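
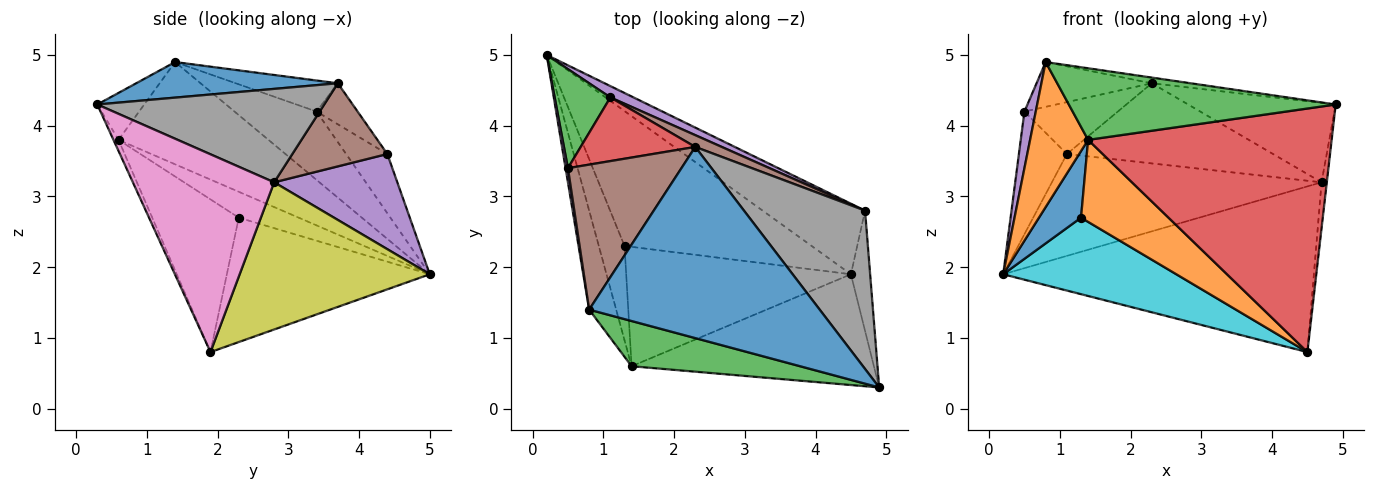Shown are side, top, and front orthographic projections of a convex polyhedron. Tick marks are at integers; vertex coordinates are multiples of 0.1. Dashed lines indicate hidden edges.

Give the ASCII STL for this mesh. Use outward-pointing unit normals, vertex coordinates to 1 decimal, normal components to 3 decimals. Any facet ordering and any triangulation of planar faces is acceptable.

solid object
 facet normal 0.152 0.029 0.988
  outer loop
   vertex 2.3 3.7 4.6
   vertex 0.8 1.4 4.9
   vertex 4.9 0.3 4.3
  endloop
 endfacet
 facet normal -0.906 -0.350 -0.239
  outer loop
   vertex 1.4 0.6 3.8
   vertex 0.8 1.4 4.9
   vertex 0.2 5.0 1.9
  endloop
 endfacet
 facet normal -0.147 -0.836 0.528
  outer loop
   vertex 1.4 0.6 3.8
   vertex 4.9 0.3 4.3
   vertex 0.8 1.4 4.9
  endloop
 endfacet
 facet normal -0.019 -0.910 -0.414
  outer loop
   vertex 1.4 0.6 3.8
   vertex 4.5 1.9 0.8
   vertex 4.9 0.3 4.3
  endloop
 endfacet
 facet normal -0.990 -0.137 0.034
  outer loop
   vertex 0.5 3.4 4.2
   vertex 0.2 5.0 1.9
   vertex 0.8 1.4 4.9
  endloop
 endfacet
 facet normal -0.253 0.286 0.924
  outer loop
   vertex 0.5 3.4 4.2
   vertex 0.8 1.4 4.9
   vertex 2.3 3.7 4.6
  endloop
 endfacet
 facet normal 0.995 0.037 -0.097
  outer loop
   vertex 4.7 2.8 3.2
   vertex 4.9 0.3 4.3
   vertex 4.5 1.9 0.8
  endloop
 endfacet
 facet normal 0.568 0.369 0.736
  outer loop
   vertex 4.7 2.8 3.2
   vertex 2.3 3.7 4.6
   vertex 4.9 0.3 4.3
  endloop
 endfacet
 facet normal 0.491 0.802 -0.342
  outer loop
   vertex 4.7 2.8 3.2
   vertex 4.5 1.9 0.8
   vertex 0.2 5.0 1.9
  endloop
 endfacet
 facet normal -0.501 -0.427 -0.753
  outer loop
   vertex 1.3 2.3 2.7
   vertex 0.2 5.0 1.9
   vertex 4.5 1.9 0.8
  endloop
 endfacet
 facet normal -0.635 -0.446 -0.631
  outer loop
   vertex 1.3 2.3 2.7
   vertex 1.4 0.6 3.8
   vertex 0.2 5.0 1.9
  endloop
 endfacet
 facet normal -0.489 -0.494 -0.719
  outer loop
   vertex 1.3 2.3 2.7
   vertex 4.5 1.9 0.8
   vertex 1.4 0.6 3.8
  endloop
 endfacet
 facet normal -0.556 0.647 0.522
  outer loop
   vertex 1.1 4.4 3.6
   vertex 0.2 5.0 1.9
   vertex 0.5 3.4 4.2
  endloop
 endfacet
 facet normal -0.267 0.609 0.747
  outer loop
   vertex 1.1 4.4 3.6
   vertex 0.5 3.4 4.2
   vertex 2.3 3.7 4.6
  endloop
 endfacet
 facet normal 0.413 0.905 0.101
  outer loop
   vertex 1.1 4.4 3.6
   vertex 4.7 2.8 3.2
   vertex 0.2 5.0 1.9
  endloop
 endfacet
 facet normal 0.415 0.900 0.132
  outer loop
   vertex 1.1 4.4 3.6
   vertex 2.3 3.7 4.6
   vertex 4.7 2.8 3.2
  endloop
 endfacet
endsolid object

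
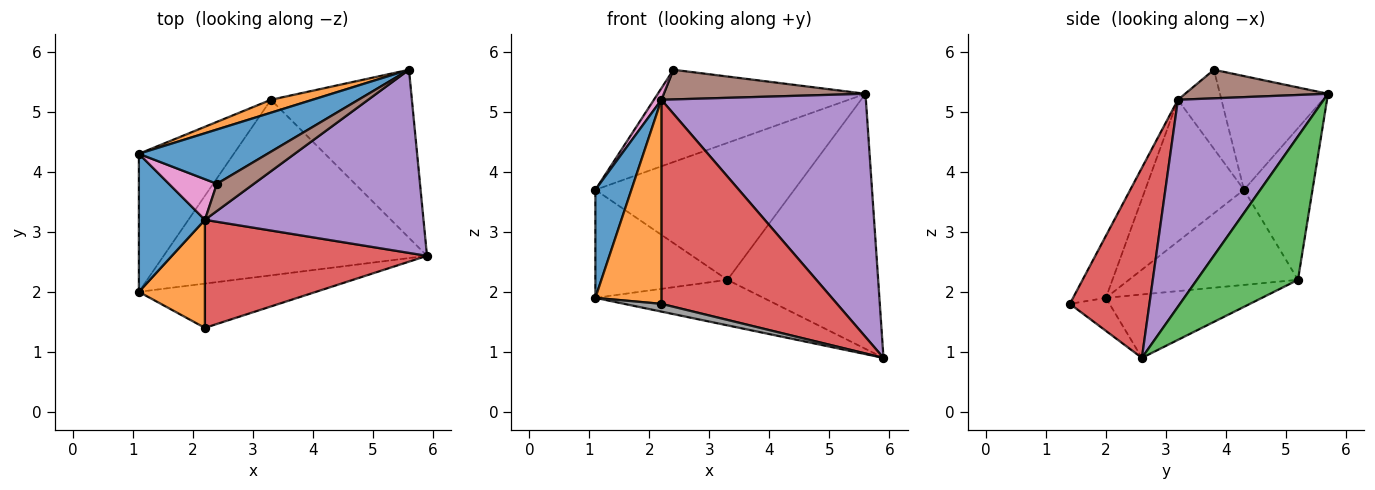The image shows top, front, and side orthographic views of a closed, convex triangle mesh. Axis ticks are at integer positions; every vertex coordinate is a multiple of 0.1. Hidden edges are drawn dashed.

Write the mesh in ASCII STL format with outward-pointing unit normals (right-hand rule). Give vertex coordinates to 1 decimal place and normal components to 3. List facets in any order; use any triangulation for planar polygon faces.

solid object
 facet normal -0.409 0.787 0.463
  outer loop
   vertex 2.4 3.8 5.7
   vertex 5.6 5.7 5.3
   vertex 1.1 4.3 3.7
  endloop
 endfacet
 facet normal -0.325 0.942 0.089
  outer loop
   vertex 3.3 5.2 2.2
   vertex 1.1 4.3 3.7
   vertex 5.6 5.7 5.3
  endloop
 endfacet
 facet normal 0.489 0.729 -0.480
  outer loop
   vertex 3.3 5.2 2.2
   vertex 5.6 5.7 5.3
   vertex 5.9 2.6 0.9
  endloop
 endfacet
 facet normal 0.372 -0.820 0.434
  outer loop
   vertex 2.2 3.2 5.2
   vertex 2.2 1.4 1.8
   vertex 5.9 2.6 0.9
  endloop
 endfacet
 facet normal 0.495 -0.694 0.523
  outer loop
   vertex 2.2 3.2 5.2
   vertex 5.9 2.6 0.9
   vertex 5.6 5.7 5.3
  endloop
 endfacet
 facet normal 0.463 -0.653 0.599
  outer loop
   vertex 2.2 3.2 5.2
   vertex 5.6 5.7 5.3
   vertex 2.4 3.8 5.7
  endloop
 endfacet
 facet normal -0.846 -0.146 0.513
  outer loop
   vertex 2.2 3.2 5.2
   vertex 2.4 3.8 5.7
   vertex 1.1 4.3 3.7
  endloop
 endfacet
 facet normal -0.181 -0.170 -0.969
  outer loop
   vertex 1.1 2.0 1.9
   vertex 5.9 2.6 0.9
   vertex 2.2 1.4 1.8
  endloop
 endfacet
 facet normal -0.227 0.244 -0.943
  outer loop
   vertex 1.1 2.0 1.9
   vertex 3.3 5.2 2.2
   vertex 5.9 2.6 0.9
  endloop
 endfacet
 facet normal -0.619 0.484 -0.618
  outer loop
   vertex 1.1 2.0 1.9
   vertex 1.1 4.3 3.7
   vertex 3.3 5.2 2.2
  endloop
 endfacet
 facet normal -0.861 -0.314 0.401
  outer loop
   vertex 1.1 2.0 1.9
   vertex 2.2 3.2 5.2
   vertex 1.1 4.3 3.7
  endloop
 endfacet
 facet normal -0.402 -0.809 0.428
  outer loop
   vertex 1.1 2.0 1.9
   vertex 2.2 1.4 1.8
   vertex 2.2 3.2 5.2
  endloop
 endfacet
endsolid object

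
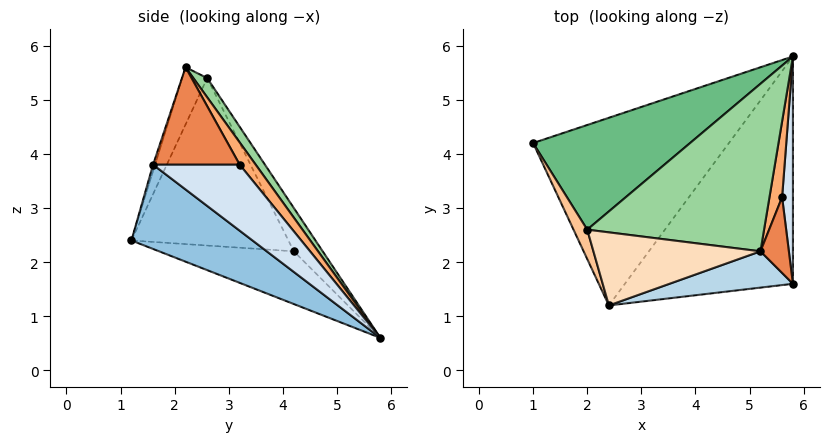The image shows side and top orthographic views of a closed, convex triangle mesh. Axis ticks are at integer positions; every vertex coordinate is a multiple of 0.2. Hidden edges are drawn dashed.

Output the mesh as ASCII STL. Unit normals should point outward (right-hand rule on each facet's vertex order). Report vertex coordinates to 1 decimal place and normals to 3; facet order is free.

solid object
 facet normal -0.256 -0.183 -0.949
  outer loop
   vertex 2.4 1.2 2.4
   vertex 1.0 4.2 2.2
   vertex 5.8 5.8 0.6
  endloop
 endfacet
 facet normal 0.370 -0.563 -0.739
  outer loop
   vertex 2.4 1.2 2.4
   vertex 5.8 5.8 0.6
   vertex 5.8 1.6 3.8
  endloop
 endfacet
 facet normal -0.016 -0.950 0.311
  outer loop
   vertex 2.4 1.2 2.4
   vertex 5.8 1.6 3.8
   vertex 5.2 2.2 5.6
  endloop
 endfacet
 facet normal 0.979 0.122 0.161
  outer loop
   vertex 5.6 3.2 3.8
   vertex 5.8 1.6 3.8
   vertex 5.8 5.8 0.6
  endloop
 endfacet
 facet normal 0.953 0.119 0.278
  outer loop
   vertex 5.6 3.2 3.8
   vertex 5.2 2.2 5.6
   vertex 5.8 1.6 3.8
  endloop
 endfacet
 facet normal 0.765 0.476 0.434
  outer loop
   vertex 5.6 3.2 3.8
   vertex 5.8 5.8 0.6
   vertex 5.2 2.2 5.6
  endloop
 endfacet
 facet normal -0.906 -0.418 0.074
  outer loop
   vertex 2.0 2.6 5.4
   vertex 1.0 4.2 2.2
   vertex 2.4 1.2 2.4
  endloop
 endfacet
 facet normal -0.138 -0.904 0.404
  outer loop
   vertex 2.0 2.6 5.4
   vertex 2.4 1.2 2.4
   vertex 5.2 2.2 5.6
  endloop
 endfacet
 facet normal -0.131 0.870 0.476
  outer loop
   vertex 2.0 2.6 5.4
   vertex 5.8 5.8 0.6
   vertex 1.0 4.2 2.2
  endloop
 endfacet
 facet normal 0.064 0.806 0.588
  outer loop
   vertex 2.0 2.6 5.4
   vertex 5.2 2.2 5.6
   vertex 5.8 5.8 0.6
  endloop
 endfacet
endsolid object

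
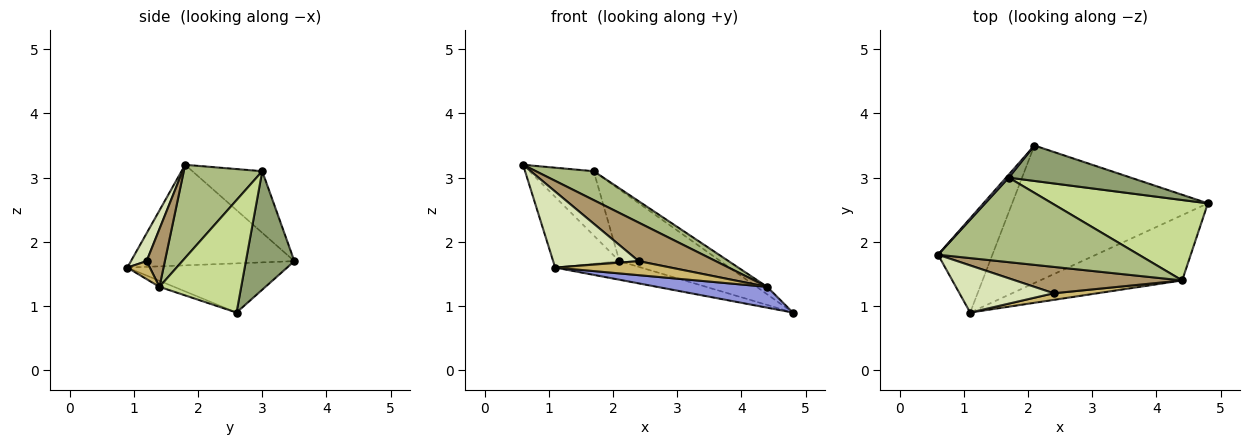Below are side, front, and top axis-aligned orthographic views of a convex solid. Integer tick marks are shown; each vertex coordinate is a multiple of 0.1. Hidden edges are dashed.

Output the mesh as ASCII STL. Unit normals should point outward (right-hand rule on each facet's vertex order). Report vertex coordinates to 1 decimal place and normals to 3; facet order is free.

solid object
 facet normal -0.829 0.336 -0.448
  outer loop
   vertex 1.1 0.9 1.6
   vertex 0.6 1.8 3.2
   vertex 2.1 3.5 1.7
  endloop
 endfacet
 facet normal -0.242 0.130 -0.962
  outer loop
   vertex 1.1 0.9 1.6
   vertex 2.1 3.5 1.7
   vertex 4.8 2.6 0.9
  endloop
 endfacet
 facet normal -0.041 -0.304 -0.952
  outer loop
   vertex 4.4 1.4 1.3
   vertex 1.1 0.9 1.6
   vertex 4.8 2.6 0.9
  endloop
 endfacet
 facet normal -0.735 0.677 0.032
  outer loop
   vertex 1.7 3.0 3.1
   vertex 2.1 3.5 1.7
   vertex 0.6 1.8 3.2
  endloop
 endfacet
 facet normal 0.395 0.824 0.407
  outer loop
   vertex 1.7 3.0 3.1
   vertex 4.8 2.6 0.9
   vertex 2.1 3.5 1.7
  endloop
 endfacet
 facet normal 0.402 -0.296 0.866
  outer loop
   vertex 1.7 3.0 3.1
   vertex 0.6 1.8 3.2
   vertex 4.4 1.4 1.3
  endloop
 endfacet
 facet normal 0.584 0.075 0.809
  outer loop
   vertex 1.7 3.0 3.1
   vertex 4.4 1.4 1.3
   vertex 4.8 2.6 0.9
  endloop
 endfacet
 facet normal 0.154 -0.840 0.521
  outer loop
   vertex 2.4 1.2 1.7
   vertex 0.6 1.8 3.2
   vertex 1.1 0.9 1.6
  endloop
 endfacet
 facet normal 0.192 -0.810 0.554
  outer loop
   vertex 2.4 1.2 1.7
   vertex 4.4 1.4 1.3
   vertex 0.6 1.8 3.2
  endloop
 endfacet
 facet normal 0.173 -0.891 0.421
  outer loop
   vertex 2.4 1.2 1.7
   vertex 1.1 0.9 1.6
   vertex 4.4 1.4 1.3
  endloop
 endfacet
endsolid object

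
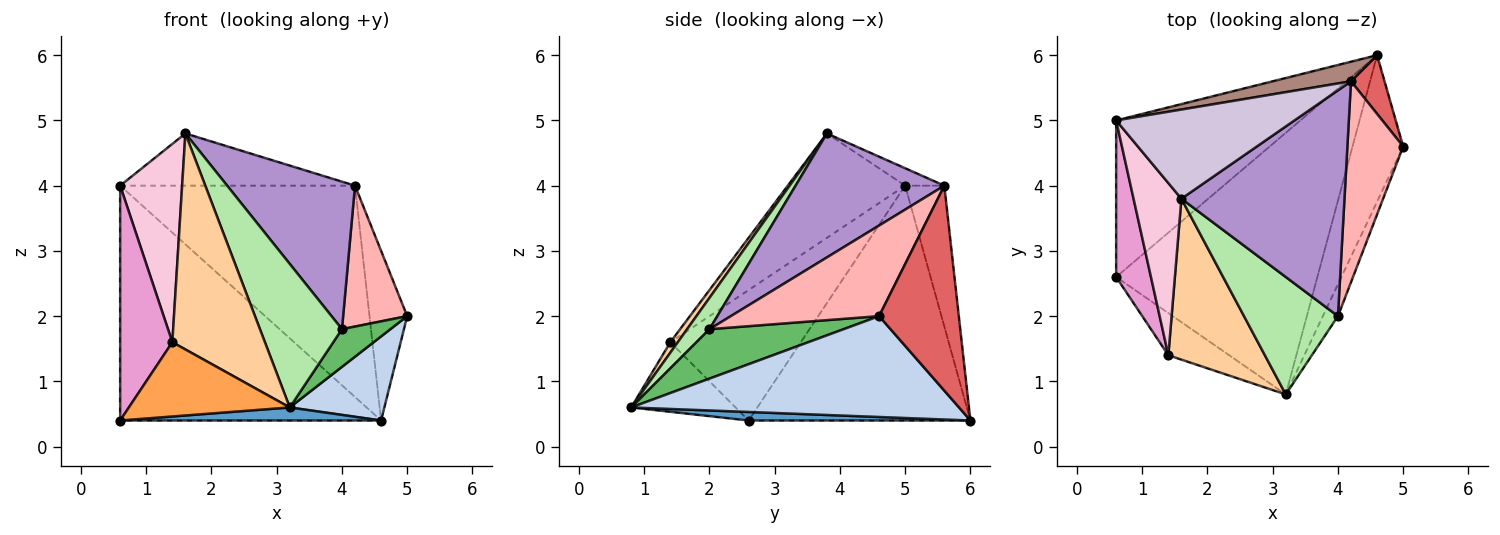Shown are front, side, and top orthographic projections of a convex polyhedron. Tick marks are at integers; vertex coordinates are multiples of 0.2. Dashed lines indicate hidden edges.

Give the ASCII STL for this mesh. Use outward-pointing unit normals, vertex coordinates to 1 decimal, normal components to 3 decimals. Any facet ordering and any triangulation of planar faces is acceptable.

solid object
 facet normal 0.042 -0.050 -0.998
  outer loop
   vertex 4.6 6.0 0.4
   vertex 3.2 0.8 0.6
   vertex 0.6 2.6 0.4
  endloop
 endfacet
 facet normal 0.865 -0.250 -0.435
  outer loop
   vertex 4.6 6.0 0.4
   vertex 5.0 4.6 2.0
   vertex 3.2 0.8 0.6
  endloop
 endfacet
 facet normal -0.491 -0.757 -0.430
  outer loop
   vertex 1.4 1.4 1.6
   vertex 0.6 2.6 0.4
   vertex 3.2 0.8 0.6
  endloop
 endfacet
 facet normal 0.064 -0.800 0.596
  outer loop
   vertex 1.4 1.4 1.6
   vertex 3.2 0.8 0.6
   vertex 1.6 3.8 4.8
  endloop
 endfacet
 facet normal 0.904 -0.326 -0.276
  outer loop
   vertex 4.0 2.0 1.8
   vertex 3.2 0.8 0.6
   vertex 5.0 4.6 2.0
  endloop
 endfacet
 facet normal 0.207 -0.757 0.620
  outer loop
   vertex 4.0 2.0 1.8
   vertex 1.6 3.8 4.8
   vertex 3.2 0.8 0.6
  endloop
 endfacet
 facet normal 0.894 0.423 0.146
  outer loop
   vertex 4.2 5.6 4.0
   vertex 5.0 4.6 2.0
   vertex 4.6 6.0 0.4
  endloop
 endfacet
 facet normal 0.799 -0.345 0.492
  outer loop
   vertex 4.2 5.6 4.0
   vertex 4.0 2.0 1.8
   vertex 5.0 4.6 2.0
  endloop
 endfacet
 facet normal 0.537 -0.461 0.706
  outer loop
   vertex 4.2 5.6 4.0
   vertex 1.6 3.8 4.8
   vertex 4.0 2.0 1.8
  endloop
 endfacet
 facet normal -0.084 0.503 0.860
  outer loop
   vertex 0.6 5.0 4.0
   vertex 1.6 3.8 4.8
   vertex 4.2 5.6 4.0
  endloop
 endfacet
 facet normal -0.164 0.982 0.091
  outer loop
   vertex 0.6 5.0 4.0
   vertex 4.2 5.6 4.0
   vertex 4.6 6.0 0.4
  endloop
 endfacet
 facet normal -0.577 0.679 -0.453
  outer loop
   vertex 0.6 5.0 4.0
   vertex 4.6 6.0 0.4
   vertex 0.6 2.6 0.4
  endloop
 endfacet
 facet normal -0.901 -0.361 0.240
  outer loop
   vertex 0.6 5.0 4.0
   vertex 0.6 2.6 0.4
   vertex 1.4 1.4 1.6
  endloop
 endfacet
 facet normal -0.820 -0.433 0.376
  outer loop
   vertex 0.6 5.0 4.0
   vertex 1.4 1.4 1.6
   vertex 1.6 3.8 4.8
  endloop
 endfacet
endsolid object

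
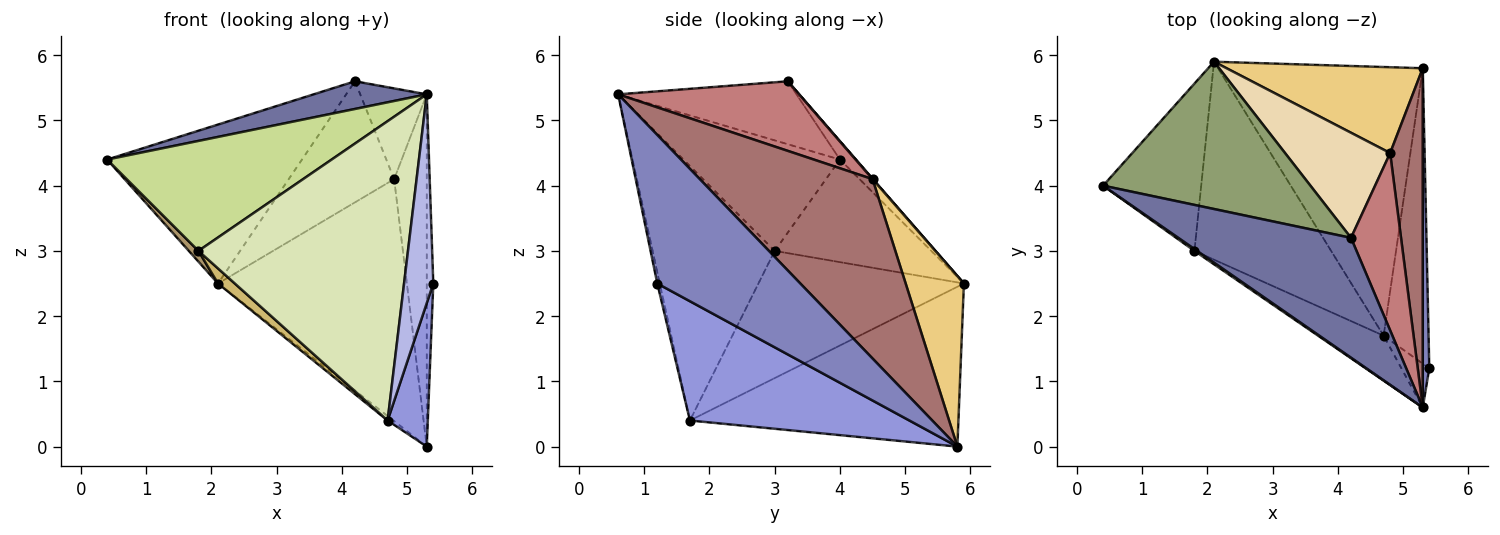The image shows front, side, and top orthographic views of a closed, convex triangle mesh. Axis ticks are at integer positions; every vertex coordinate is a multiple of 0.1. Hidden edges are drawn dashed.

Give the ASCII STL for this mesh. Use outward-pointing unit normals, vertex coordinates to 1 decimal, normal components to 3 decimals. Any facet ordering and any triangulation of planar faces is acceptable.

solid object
 facet normal -0.335 -0.212 0.918
  outer loop
   vertex 5.3 0.6 5.4
   vertex 4.2 3.2 5.6
   vertex 0.4 4.0 4.4
  endloop
 endfacet
 facet normal 0.998 0.046 0.044
  outer loop
   vertex 5.3 0.6 5.4
   vertex 5.4 1.2 2.5
   vertex 5.3 5.8 0.0
  endloop
 endfacet
 facet normal 0.922 -0.169 -0.348
  outer loop
   vertex 4.7 1.7 0.4
   vertex 5.3 5.8 0.0
   vertex 5.4 1.2 2.5
  endloop
 endfacet
 facet normal -0.083 -0.975 -0.205
  outer loop
   vertex 4.7 1.7 0.4
   vertex 5.4 1.2 2.5
   vertex 5.3 0.6 5.4
  endloop
 endfacet
 facet normal -0.060 0.732 0.678
  outer loop
   vertex 2.1 5.9 2.5
   vertex 0.4 4.0 4.4
   vertex 4.2 3.2 5.6
  endloop
 endfacet
 facet normal -0.615 0.013 -0.788
  outer loop
   vertex 2.1 5.9 2.5
   vertex 5.3 5.8 0.0
   vertex 4.7 1.7 0.4
  endloop
 endfacet
 facet normal -0.572 -0.820 0.014
  outer loop
   vertex 1.8 3.0 3.0
   vertex 5.3 0.6 5.4
   vertex 0.4 4.0 4.4
  endloop
 endfacet
 facet normal -0.499 -0.857 -0.129
  outer loop
   vertex 1.8 3.0 3.0
   vertex 4.7 1.7 0.4
   vertex 5.3 0.6 5.4
  endloop
 endfacet
 facet normal -0.722 -0.044 -0.690
  outer loop
   vertex 1.8 3.0 3.0
   vertex 0.4 4.0 4.4
   vertex 2.1 5.9 2.5
  endloop
 endfacet
 facet normal -0.680 -0.056 -0.731
  outer loop
   vertex 1.8 3.0 3.0
   vertex 2.1 5.9 2.5
   vertex 4.7 1.7 0.4
  endloop
 endfacet
 facet normal 0.279 0.905 0.321
  outer loop
   vertex 4.8 4.5 4.1
   vertex 5.3 5.8 0.0
   vertex 2.1 5.9 2.5
  endloop
 endfacet
 facet normal 0.003 0.755 0.656
  outer loop
   vertex 4.8 4.5 4.1
   vertex 2.1 5.9 2.5
   vertex 4.2 3.2 5.6
  endloop
 endfacet
 facet normal 0.967 0.183 0.176
  outer loop
   vertex 4.8 4.5 4.1
   vertex 5.3 0.6 5.4
   vertex 5.3 5.8 0.0
  endloop
 endfacet
 facet normal 0.778 0.286 0.559
  outer loop
   vertex 4.8 4.5 4.1
   vertex 4.2 3.2 5.6
   vertex 5.3 0.6 5.4
  endloop
 endfacet
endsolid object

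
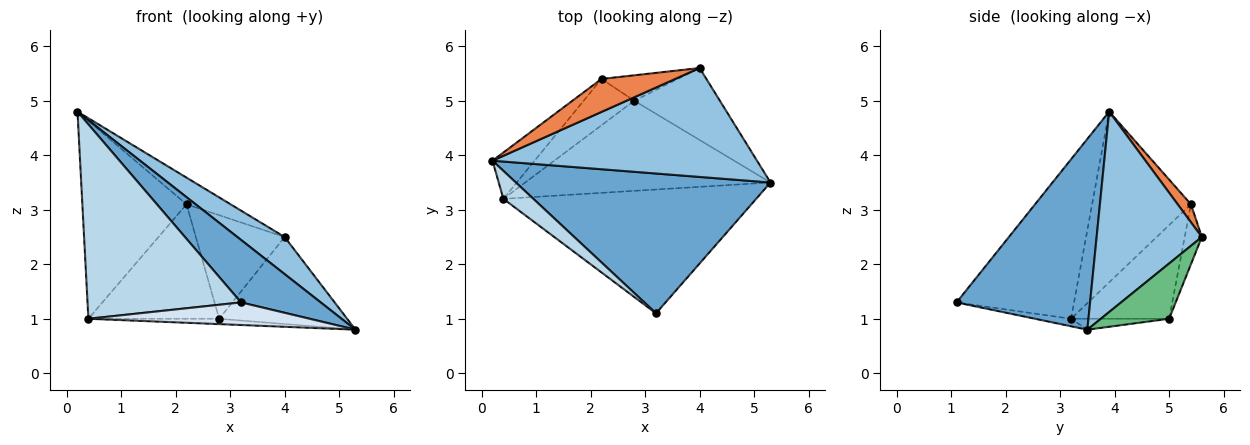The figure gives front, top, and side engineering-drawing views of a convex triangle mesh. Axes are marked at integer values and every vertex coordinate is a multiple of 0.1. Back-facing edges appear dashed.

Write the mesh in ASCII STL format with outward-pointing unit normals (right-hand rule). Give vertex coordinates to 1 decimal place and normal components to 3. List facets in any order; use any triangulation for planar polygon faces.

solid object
 facet normal 0.565 -0.337 0.753
  outer loop
   vertex 3.2 1.1 1.3
   vertex 5.3 3.5 0.8
   vertex 0.2 3.9 4.8
  endloop
 endfacet
 facet normal 0.583 -0.262 0.769
  outer loop
   vertex 4.0 5.6 2.5
   vertex 0.2 3.9 4.8
   vertex 5.3 3.5 0.8
  endloop
 endfacet
 facet normal -0.604 -0.789 0.114
  outer loop
   vertex 0.4 3.2 1.0
   vertex 3.2 1.1 1.3
   vertex 0.2 3.9 4.8
  endloop
 endfacet
 facet normal -0.029 -0.179 -0.983
  outer loop
   vertex 0.4 3.2 1.0
   vertex 5.3 3.5 0.8
   vertex 3.2 1.1 1.3
  endloop
 endfacet
 facet normal 0.186 0.618 0.764
  outer loop
   vertex 2.2 5.4 3.1
   vertex 0.2 3.9 4.8
   vertex 4.0 5.6 2.5
  endloop
 endfacet
 facet normal -0.679 0.715 -0.167
  outer loop
   vertex 2.2 5.4 3.1
   vertex 0.4 3.2 1.0
   vertex 0.2 3.9 4.8
  endloop
 endfacet
 facet normal -0.184 0.955 -0.234
  outer loop
   vertex 2.8 5.0 1.0
   vertex 2.2 5.4 3.1
   vertex 4.0 5.6 2.5
  endloop
 endfacet
 facet normal -0.571 0.761 -0.308
  outer loop
   vertex 2.8 5.0 1.0
   vertex 0.4 3.2 1.0
   vertex 2.2 5.4 3.1
  endloop
 endfacet
 facet normal 0.380 0.713 -0.589
  outer loop
   vertex 2.8 5.0 1.0
   vertex 4.0 5.6 2.5
   vertex 5.3 3.5 0.8
  endloop
 endfacet
 facet normal -0.044 0.059 -0.997
  outer loop
   vertex 2.8 5.0 1.0
   vertex 5.3 3.5 0.8
   vertex 0.4 3.2 1.0
  endloop
 endfacet
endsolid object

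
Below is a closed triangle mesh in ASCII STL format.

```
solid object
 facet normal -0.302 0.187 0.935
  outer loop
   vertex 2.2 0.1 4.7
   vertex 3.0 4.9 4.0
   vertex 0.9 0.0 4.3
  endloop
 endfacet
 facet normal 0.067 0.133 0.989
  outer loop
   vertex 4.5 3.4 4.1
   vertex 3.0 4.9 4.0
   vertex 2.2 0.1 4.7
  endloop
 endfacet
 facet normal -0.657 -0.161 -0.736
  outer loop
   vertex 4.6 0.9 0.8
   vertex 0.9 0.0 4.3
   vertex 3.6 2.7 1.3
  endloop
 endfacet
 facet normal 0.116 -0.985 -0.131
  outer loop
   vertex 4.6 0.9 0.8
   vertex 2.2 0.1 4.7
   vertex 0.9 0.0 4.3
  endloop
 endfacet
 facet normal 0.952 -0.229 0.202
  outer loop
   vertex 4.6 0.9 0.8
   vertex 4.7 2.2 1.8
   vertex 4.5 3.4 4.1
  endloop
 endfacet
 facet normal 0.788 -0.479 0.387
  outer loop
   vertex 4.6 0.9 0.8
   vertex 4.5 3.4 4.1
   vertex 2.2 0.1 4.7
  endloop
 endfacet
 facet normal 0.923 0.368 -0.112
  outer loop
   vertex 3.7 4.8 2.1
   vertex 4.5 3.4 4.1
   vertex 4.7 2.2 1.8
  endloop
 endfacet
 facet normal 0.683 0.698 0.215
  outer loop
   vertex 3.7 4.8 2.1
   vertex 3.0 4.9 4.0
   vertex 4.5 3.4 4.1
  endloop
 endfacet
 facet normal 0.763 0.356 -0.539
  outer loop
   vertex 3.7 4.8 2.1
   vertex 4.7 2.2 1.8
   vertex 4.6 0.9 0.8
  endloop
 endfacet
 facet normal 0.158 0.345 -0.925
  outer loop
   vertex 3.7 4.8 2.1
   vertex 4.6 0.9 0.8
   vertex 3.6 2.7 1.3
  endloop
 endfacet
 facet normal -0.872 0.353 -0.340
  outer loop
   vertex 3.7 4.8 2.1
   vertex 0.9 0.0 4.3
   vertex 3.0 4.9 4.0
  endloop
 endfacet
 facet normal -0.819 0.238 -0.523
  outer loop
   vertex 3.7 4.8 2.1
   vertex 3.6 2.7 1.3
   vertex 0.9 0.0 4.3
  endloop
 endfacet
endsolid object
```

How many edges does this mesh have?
18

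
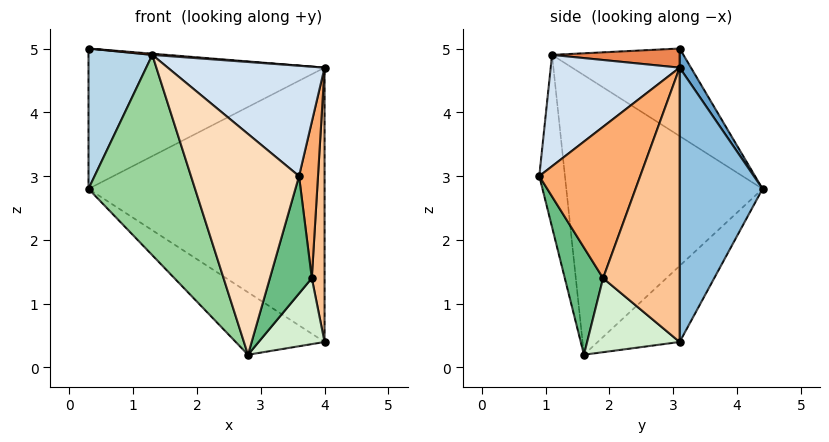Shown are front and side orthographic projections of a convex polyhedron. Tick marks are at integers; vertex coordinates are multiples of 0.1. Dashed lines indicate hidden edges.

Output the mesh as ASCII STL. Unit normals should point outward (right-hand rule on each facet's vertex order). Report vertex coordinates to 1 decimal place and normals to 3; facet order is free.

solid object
 facet normal 0.041 0.860 0.508
  outer loop
   vertex 0.3 3.1 5.0
   vertex 4.0 3.1 4.7
   vertex 0.3 4.4 2.8
  endloop
 endfacet
 facet normal 0.331 0.943 0.000
  outer loop
   vertex 4.0 3.1 0.4
   vertex 0.3 4.4 2.8
   vertex 4.0 3.1 4.7
  endloop
 endfacet
 facet normal -0.871 -0.423 -0.250
  outer loop
   vertex 1.3 1.1 4.9
   vertex 0.3 3.1 5.0
   vertex 0.3 4.4 2.8
  endloop
 endfacet
 facet normal 0.484 -0.588 0.648
  outer loop
   vertex 1.3 1.1 4.9
   vertex 3.6 0.9 3.0
   vertex 4.0 3.1 4.7
  endloop
 endfacet
 facet normal 0.081 -0.009 0.997
  outer loop
   vertex 1.3 1.1 4.9
   vertex 4.0 3.1 4.7
   vertex 0.3 3.1 5.0
  endloop
 endfacet
 facet normal 0.983 -0.185 0.008
  outer loop
   vertex 3.8 1.9 1.4
   vertex 4.0 3.1 4.7
   vertex 3.6 0.9 3.0
  endloop
 endfacet
 facet normal 0.986 -0.164 0.000
  outer loop
   vertex 3.8 1.9 1.4
   vertex 4.0 3.1 0.4
   vertex 4.0 3.1 4.7
  endloop
 endfacet
 facet normal -0.227 -0.958 -0.175
  outer loop
   vertex 2.8 1.6 0.2
   vertex 3.6 0.9 3.0
   vertex 1.3 1.1 4.9
  endloop
 endfacet
 facet normal 0.631 -0.691 -0.353
  outer loop
   vertex 2.8 1.6 0.2
   vertex 3.8 1.9 1.4
   vertex 3.6 0.9 3.0
  endloop
 endfacet
 facet normal -0.834 -0.453 -0.314
  outer loop
   vertex 2.8 1.6 0.2
   vertex 1.3 1.1 4.9
   vertex 0.3 4.4 2.8
  endloop
 endfacet
 facet normal -0.386 0.419 -0.822
  outer loop
   vertex 2.8 1.6 0.2
   vertex 0.3 4.4 2.8
   vertex 4.0 3.1 0.4
  endloop
 endfacet
 facet normal 0.718 -0.512 -0.471
  outer loop
   vertex 2.8 1.6 0.2
   vertex 4.0 3.1 0.4
   vertex 3.8 1.9 1.4
  endloop
 endfacet
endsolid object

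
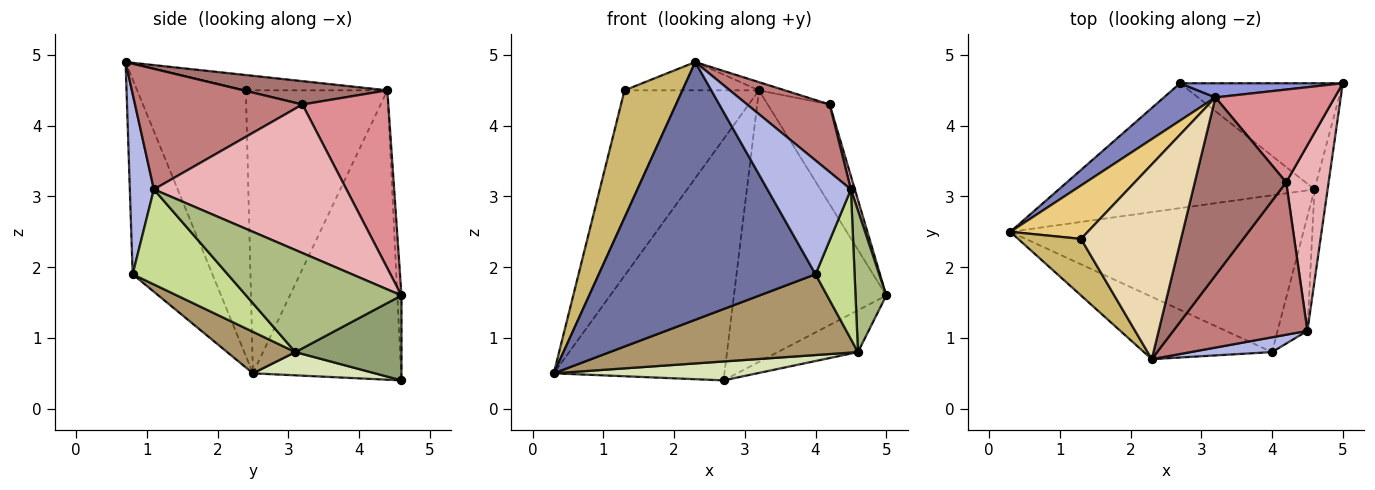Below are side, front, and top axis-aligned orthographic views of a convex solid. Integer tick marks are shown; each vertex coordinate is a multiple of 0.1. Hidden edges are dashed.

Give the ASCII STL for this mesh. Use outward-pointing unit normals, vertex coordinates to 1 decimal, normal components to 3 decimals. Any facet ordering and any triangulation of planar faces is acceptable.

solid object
 facet normal -0.337 -0.915 -0.221
  outer loop
   vertex 4.0 0.8 1.9
   vertex 2.3 0.7 4.9
   vertex 0.3 2.5 0.5
  endloop
 endfacet
 facet normal -0.651 0.750 0.116
  outer loop
   vertex 3.2 4.4 4.5
   vertex 2.7 4.6 0.4
   vertex 0.3 2.5 0.5
  endloop
 endfacet
 facet normal -0.027 0.998 0.052
  outer loop
   vertex 3.2 4.4 4.5
   vertex 5.0 4.6 1.6
   vertex 2.7 4.6 0.4
  endloop
 endfacet
 facet normal 0.275 -0.954 0.124
  outer loop
   vertex 4.5 1.1 3.1
   vertex 2.3 0.7 4.9
   vertex 4.0 0.8 1.9
  endloop
 endfacet
 facet normal 0.437 0.330 -0.837
  outer loop
   vertex 4.6 3.1 0.8
   vertex 2.7 4.6 0.4
   vertex 5.0 4.6 1.6
  endloop
 endfacet
 facet normal 0.973 -0.193 -0.125
  outer loop
   vertex 4.6 3.1 0.8
   vertex 5.0 4.6 1.6
   vertex 4.5 1.1 3.1
  endloop
 endfacet
 facet normal 0.888 -0.365 -0.279
  outer loop
   vertex 4.6 3.1 0.8
   vertex 4.5 1.1 3.1
   vertex 4.0 0.8 1.9
  endloop
 endfacet
 facet normal 0.090 -0.149 -0.985
  outer loop
   vertex 4.6 3.1 0.8
   vertex 0.3 2.5 0.5
   vertex 2.7 4.6 0.4
  endloop
 endfacet
 facet normal 0.125 -0.454 -0.882
  outer loop
   vertex 4.6 3.1 0.8
   vertex 4.0 0.8 1.9
   vertex 0.3 2.5 0.5
  endloop
 endfacet
 facet normal -0.864 -0.460 0.204
  outer loop
   vertex 1.3 2.4 4.5
   vertex 0.3 2.5 0.5
   vertex 2.3 0.7 4.9
  endloop
 endfacet
 facet normal -0.711 0.676 0.195
  outer loop
   vertex 1.3 2.4 4.5
   vertex 3.2 4.4 4.5
   vertex 0.3 2.5 0.5
  endloop
 endfacet
 facet normal -0.150 0.142 0.978
  outer loop
   vertex 1.3 2.4 4.5
   vertex 2.3 0.7 4.9
   vertex 3.2 4.4 4.5
  endloop
 endfacet
 facet normal 0.247 0.045 0.968
  outer loop
   vertex 4.2 3.2 4.3
   vertex 3.2 4.4 4.5
   vertex 2.3 0.7 4.9
  endloop
 endfacet
 facet normal 0.635 -0.313 0.706
  outer loop
   vertex 4.2 3.2 4.3
   vertex 2.3 0.7 4.9
   vertex 4.5 1.1 3.1
  endloop
 endfacet
 facet normal 0.712 0.514 0.478
  outer loop
   vertex 4.2 3.2 4.3
   vertex 5.0 4.6 1.6
   vertex 3.2 4.4 4.5
  endloop
 endfacet
 facet normal 0.961 -0.020 0.275
  outer loop
   vertex 4.2 3.2 4.3
   vertex 4.5 1.1 3.1
   vertex 5.0 4.6 1.6
  endloop
 endfacet
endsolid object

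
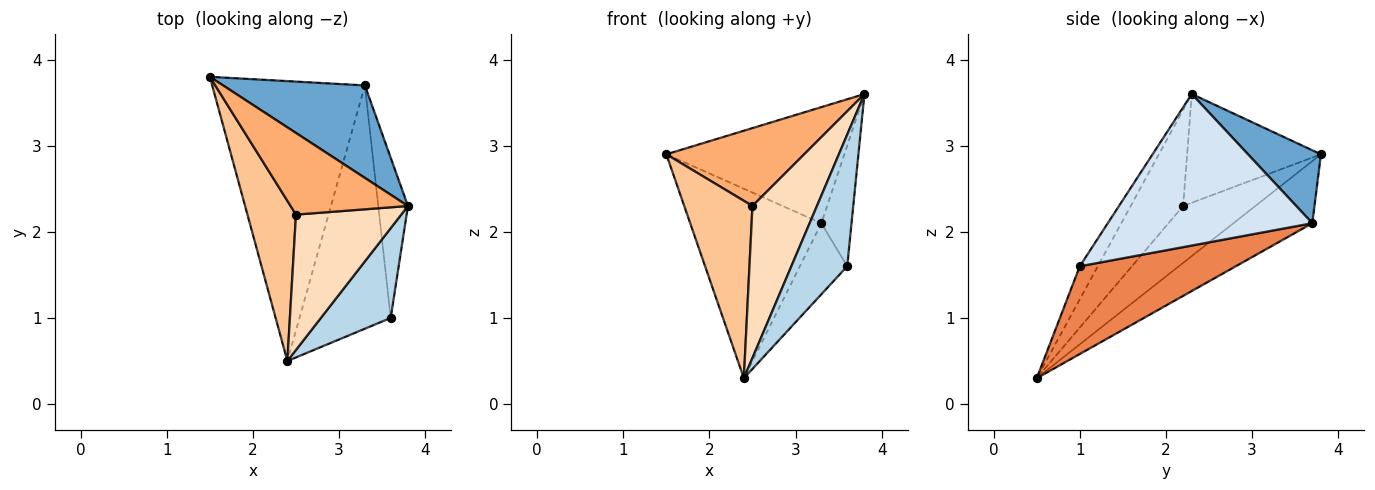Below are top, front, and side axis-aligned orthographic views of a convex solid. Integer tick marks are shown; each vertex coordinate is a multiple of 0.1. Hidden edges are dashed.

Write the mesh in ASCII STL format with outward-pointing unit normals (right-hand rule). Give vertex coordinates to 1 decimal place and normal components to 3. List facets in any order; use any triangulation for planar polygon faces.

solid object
 facet normal 0.305 0.745 0.593
  outer loop
   vertex 3.3 3.7 2.1
   vertex 1.5 3.8 2.9
   vertex 3.8 2.3 3.6
  endloop
 endfacet
 facet normal -0.319 0.531 -0.785
  outer loop
   vertex 3.3 3.7 2.1
   vertex 2.4 0.5 0.3
   vertex 1.5 3.8 2.9
  endloop
 endfacet
 facet normal -0.257 -0.798 0.545
  outer loop
   vertex 3.6 1.0 1.6
   vertex 3.8 2.3 3.6
   vertex 2.4 0.5 0.3
  endloop
 endfacet
 facet normal 0.971 0.143 -0.190
  outer loop
   vertex 3.6 1.0 1.6
   vertex 3.3 3.7 2.1
   vertex 3.8 2.3 3.6
  endloop
 endfacet
 facet normal 0.678 0.206 -0.705
  outer loop
   vertex 3.6 1.0 1.6
   vertex 2.4 0.5 0.3
   vertex 3.3 3.7 2.1
  endloop
 endfacet
 facet normal -0.557 -0.573 0.601
  outer loop
   vertex 2.5 2.2 2.3
   vertex 3.8 2.3 3.6
   vertex 1.5 3.8 2.9
  endloop
 endfacet
 facet normal -0.618 -0.584 0.527
  outer loop
   vertex 2.5 2.2 2.3
   vertex 1.5 3.8 2.9
   vertex 2.4 0.5 0.3
  endloop
 endfacet
 facet normal -0.519 -0.638 0.568
  outer loop
   vertex 2.5 2.2 2.3
   vertex 2.4 0.5 0.3
   vertex 3.8 2.3 3.6
  endloop
 endfacet
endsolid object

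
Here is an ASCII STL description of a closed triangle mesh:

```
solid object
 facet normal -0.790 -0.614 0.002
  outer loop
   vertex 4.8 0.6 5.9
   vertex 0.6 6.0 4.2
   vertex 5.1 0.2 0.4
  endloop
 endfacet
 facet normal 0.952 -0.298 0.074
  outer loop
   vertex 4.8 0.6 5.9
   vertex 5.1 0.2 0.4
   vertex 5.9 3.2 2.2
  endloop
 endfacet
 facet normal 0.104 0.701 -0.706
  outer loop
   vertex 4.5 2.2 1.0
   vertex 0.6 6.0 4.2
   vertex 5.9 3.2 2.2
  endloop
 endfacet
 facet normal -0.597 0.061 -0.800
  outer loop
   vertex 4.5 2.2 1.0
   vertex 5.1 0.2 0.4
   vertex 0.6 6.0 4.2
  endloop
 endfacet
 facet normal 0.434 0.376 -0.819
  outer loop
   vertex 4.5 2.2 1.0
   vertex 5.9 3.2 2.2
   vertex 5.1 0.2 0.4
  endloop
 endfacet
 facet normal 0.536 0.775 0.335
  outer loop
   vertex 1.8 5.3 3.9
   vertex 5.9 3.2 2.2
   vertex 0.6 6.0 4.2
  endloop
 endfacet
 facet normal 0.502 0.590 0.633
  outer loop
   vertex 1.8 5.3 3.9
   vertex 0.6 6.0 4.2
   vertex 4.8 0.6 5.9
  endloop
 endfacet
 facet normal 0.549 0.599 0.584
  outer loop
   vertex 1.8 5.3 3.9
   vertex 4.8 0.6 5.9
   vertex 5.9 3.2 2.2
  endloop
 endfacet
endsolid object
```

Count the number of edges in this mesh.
12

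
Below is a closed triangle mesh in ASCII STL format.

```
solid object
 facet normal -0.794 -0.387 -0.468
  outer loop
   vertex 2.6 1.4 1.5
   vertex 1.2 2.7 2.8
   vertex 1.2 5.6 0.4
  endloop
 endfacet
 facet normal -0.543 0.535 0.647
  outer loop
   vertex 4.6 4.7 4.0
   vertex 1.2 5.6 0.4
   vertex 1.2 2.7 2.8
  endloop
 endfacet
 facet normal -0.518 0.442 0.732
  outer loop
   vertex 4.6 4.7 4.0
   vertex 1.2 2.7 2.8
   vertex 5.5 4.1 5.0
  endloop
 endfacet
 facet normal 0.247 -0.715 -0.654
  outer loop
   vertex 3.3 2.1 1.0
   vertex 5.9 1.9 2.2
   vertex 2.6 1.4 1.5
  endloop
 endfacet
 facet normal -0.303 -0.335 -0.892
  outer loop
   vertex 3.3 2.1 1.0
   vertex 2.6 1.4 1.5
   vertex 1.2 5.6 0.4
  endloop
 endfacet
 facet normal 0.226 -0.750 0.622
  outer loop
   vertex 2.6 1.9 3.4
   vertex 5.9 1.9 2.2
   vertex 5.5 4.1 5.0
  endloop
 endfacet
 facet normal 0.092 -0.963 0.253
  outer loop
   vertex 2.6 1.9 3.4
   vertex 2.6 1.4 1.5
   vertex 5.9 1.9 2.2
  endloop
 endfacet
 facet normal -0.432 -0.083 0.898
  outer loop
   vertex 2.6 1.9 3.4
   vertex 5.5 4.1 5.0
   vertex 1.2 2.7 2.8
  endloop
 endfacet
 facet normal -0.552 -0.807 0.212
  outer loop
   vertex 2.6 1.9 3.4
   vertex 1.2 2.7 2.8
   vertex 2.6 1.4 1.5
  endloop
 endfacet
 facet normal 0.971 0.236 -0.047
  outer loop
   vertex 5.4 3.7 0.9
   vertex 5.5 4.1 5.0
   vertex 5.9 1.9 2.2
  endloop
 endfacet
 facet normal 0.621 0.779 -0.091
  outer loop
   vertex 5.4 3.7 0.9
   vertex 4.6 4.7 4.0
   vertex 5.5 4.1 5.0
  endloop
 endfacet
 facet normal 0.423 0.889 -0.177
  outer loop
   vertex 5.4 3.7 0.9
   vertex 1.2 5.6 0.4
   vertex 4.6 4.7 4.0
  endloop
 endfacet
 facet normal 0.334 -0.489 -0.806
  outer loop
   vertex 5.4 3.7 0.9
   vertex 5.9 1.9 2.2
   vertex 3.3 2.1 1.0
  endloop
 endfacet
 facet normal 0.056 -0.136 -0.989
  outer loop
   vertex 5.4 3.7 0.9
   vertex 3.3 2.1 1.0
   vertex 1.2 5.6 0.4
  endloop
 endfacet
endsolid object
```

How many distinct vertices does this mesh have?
9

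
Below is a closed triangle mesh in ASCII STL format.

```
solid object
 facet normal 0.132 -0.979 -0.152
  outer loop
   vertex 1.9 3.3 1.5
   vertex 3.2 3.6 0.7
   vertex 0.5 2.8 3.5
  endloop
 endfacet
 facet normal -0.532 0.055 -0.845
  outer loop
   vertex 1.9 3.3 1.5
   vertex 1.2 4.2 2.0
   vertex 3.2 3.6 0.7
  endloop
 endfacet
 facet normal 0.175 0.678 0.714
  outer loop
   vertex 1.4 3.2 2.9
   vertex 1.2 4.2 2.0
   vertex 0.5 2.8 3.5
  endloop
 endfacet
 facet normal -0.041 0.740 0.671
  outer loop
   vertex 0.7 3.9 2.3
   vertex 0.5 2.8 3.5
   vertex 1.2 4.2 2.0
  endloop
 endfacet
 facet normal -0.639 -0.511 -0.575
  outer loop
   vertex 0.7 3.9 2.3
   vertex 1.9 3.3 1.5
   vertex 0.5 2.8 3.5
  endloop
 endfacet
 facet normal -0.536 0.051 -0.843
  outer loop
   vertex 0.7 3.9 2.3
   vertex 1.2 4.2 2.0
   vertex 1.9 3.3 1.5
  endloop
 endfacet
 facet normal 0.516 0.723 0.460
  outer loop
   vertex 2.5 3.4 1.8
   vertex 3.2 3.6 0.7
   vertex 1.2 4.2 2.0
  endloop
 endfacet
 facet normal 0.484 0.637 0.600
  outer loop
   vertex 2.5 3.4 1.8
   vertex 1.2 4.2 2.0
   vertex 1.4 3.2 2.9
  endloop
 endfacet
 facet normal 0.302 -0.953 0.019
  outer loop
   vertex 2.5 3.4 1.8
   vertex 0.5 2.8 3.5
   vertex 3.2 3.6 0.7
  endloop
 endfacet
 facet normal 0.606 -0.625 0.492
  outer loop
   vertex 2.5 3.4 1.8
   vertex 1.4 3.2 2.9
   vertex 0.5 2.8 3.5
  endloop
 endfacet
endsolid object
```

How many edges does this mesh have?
15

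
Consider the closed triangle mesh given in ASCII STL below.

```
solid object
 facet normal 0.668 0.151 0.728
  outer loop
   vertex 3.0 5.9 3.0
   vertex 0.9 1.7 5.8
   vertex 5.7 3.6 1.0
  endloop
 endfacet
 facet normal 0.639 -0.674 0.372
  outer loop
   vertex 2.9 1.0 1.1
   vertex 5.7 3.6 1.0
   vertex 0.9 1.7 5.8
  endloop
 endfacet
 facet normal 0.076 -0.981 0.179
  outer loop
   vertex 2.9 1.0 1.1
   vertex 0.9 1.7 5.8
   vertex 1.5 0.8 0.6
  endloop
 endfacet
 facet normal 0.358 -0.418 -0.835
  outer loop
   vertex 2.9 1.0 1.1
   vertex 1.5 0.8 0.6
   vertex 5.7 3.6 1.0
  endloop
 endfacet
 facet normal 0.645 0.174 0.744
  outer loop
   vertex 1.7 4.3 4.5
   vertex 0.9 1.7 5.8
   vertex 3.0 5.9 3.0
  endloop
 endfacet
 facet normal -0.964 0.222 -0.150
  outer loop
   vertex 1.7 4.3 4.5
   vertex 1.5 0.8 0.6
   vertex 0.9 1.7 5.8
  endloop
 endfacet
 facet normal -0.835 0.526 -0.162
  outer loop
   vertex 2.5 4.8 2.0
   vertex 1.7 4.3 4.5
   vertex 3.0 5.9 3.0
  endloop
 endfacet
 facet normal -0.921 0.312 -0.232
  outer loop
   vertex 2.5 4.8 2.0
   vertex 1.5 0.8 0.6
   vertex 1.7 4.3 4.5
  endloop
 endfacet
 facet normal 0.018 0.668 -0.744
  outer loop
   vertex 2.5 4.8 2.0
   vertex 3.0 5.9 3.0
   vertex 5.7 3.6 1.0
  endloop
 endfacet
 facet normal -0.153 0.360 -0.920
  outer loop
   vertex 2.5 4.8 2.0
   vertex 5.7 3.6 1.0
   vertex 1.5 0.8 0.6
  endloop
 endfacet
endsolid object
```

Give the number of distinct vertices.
7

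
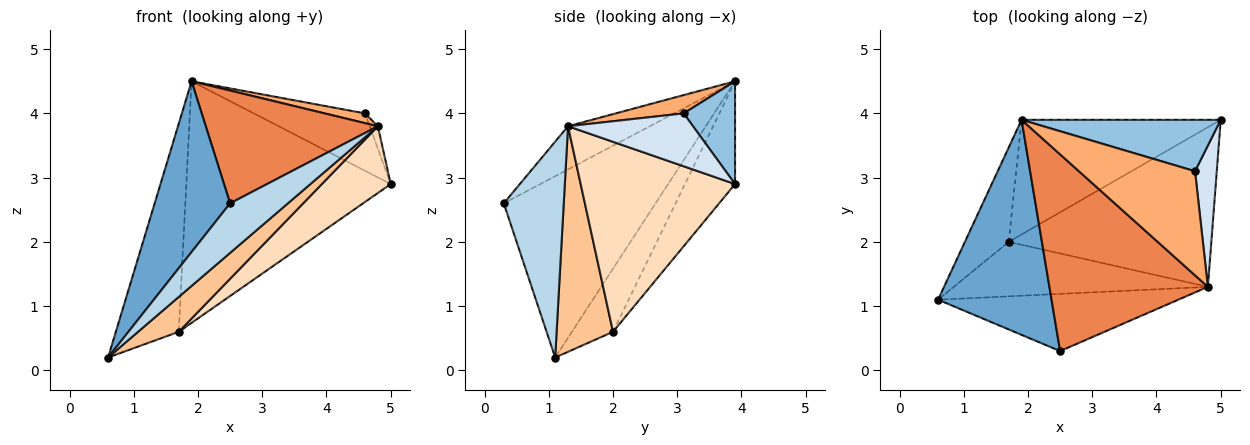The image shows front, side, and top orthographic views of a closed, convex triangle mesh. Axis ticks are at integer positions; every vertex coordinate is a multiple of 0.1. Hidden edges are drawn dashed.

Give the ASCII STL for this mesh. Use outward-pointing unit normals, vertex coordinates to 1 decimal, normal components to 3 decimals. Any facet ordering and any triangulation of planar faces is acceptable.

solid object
 facet normal -0.781 -0.388 0.489
  outer loop
   vertex 1.9 3.9 4.5
   vertex 0.6 1.1 0.2
   vertex 2.5 0.3 2.6
  endloop
 endfacet
 facet normal 0.326 0.704 0.631
  outer loop
   vertex 4.6 3.1 4.0
   vertex 5.0 3.9 2.9
   vertex 1.9 3.9 4.5
  endloop
 endfacet
 facet normal 0.562 -0.542 -0.625
  outer loop
   vertex 4.8 1.3 3.8
   vertex 2.5 0.3 2.6
   vertex 0.6 1.1 0.2
  endloop
 endfacet
 facet normal 0.923 0.060 0.380
  outer loop
   vertex 4.8 1.3 3.8
   vertex 5.0 3.9 2.9
   vertex 4.6 3.1 4.0
  endloop
 endfacet
 facet normal -0.230 -0.484 0.844
  outer loop
   vertex 4.8 1.3 3.8
   vertex 1.9 3.9 4.5
   vertex 2.5 0.3 2.6
  endloop
 endfacet
 facet normal 0.155 -0.092 0.984
  outer loop
   vertex 4.8 1.3 3.8
   vertex 4.6 3.1 4.0
   vertex 1.9 3.9 4.5
  endloop
 endfacet
 facet normal 0.599 -0.432 -0.674
  outer loop
   vertex 1.7 2.0 0.6
   vertex 4.8 1.3 3.8
   vertex 0.6 1.1 0.2
  endloop
 endfacet
 facet normal 0.654 -0.292 -0.698
  outer loop
   vertex 1.7 2.0 0.6
   vertex 5.0 3.9 2.9
   vertex 4.8 1.3 3.8
  endloop
 endfacet
 facet normal -0.511 0.783 -0.355
  outer loop
   vertex 1.7 2.0 0.6
   vertex 0.6 1.1 0.2
   vertex 1.9 3.9 4.5
  endloop
 endfacet
 facet normal -0.216 0.882 -0.419
  outer loop
   vertex 1.7 2.0 0.6
   vertex 1.9 3.9 4.5
   vertex 5.0 3.9 2.9
  endloop
 endfacet
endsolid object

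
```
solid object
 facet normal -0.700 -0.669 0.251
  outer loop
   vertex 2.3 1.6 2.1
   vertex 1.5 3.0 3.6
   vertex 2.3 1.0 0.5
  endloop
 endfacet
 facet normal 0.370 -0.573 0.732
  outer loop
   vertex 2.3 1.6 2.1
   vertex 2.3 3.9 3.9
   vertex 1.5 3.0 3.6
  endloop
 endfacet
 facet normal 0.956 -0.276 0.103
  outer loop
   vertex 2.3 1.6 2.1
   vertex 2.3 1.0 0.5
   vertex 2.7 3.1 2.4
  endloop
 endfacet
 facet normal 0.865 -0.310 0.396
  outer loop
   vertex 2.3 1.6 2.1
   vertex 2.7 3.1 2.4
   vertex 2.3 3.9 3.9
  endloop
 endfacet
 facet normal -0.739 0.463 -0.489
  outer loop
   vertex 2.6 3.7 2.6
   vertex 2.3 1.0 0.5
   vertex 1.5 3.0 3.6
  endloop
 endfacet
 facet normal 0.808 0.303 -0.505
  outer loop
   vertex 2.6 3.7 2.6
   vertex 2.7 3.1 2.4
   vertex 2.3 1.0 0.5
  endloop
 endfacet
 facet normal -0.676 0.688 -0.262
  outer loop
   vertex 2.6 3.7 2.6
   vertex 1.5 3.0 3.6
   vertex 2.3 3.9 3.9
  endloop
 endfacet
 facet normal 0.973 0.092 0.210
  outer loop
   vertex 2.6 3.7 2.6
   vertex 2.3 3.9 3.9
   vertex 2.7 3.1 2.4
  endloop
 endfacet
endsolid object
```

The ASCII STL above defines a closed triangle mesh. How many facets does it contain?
8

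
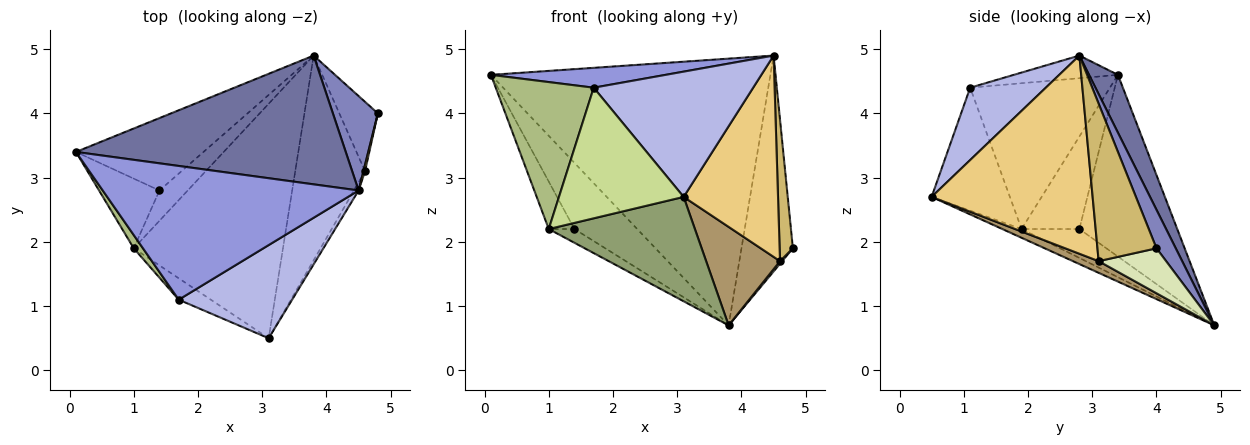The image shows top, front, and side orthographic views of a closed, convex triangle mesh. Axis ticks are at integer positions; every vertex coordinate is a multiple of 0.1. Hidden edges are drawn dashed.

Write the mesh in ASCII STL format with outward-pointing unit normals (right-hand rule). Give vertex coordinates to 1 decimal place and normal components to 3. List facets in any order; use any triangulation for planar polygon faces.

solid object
 facet normal 0.093 0.897 0.433
  outer loop
   vertex 3.8 4.9 0.7
   vertex 0.1 3.4 4.6
   vertex 4.5 2.8 4.9
  endloop
 endfacet
 facet normal 0.325 0.866 0.379
  outer loop
   vertex 3.8 4.9 0.7
   vertex 4.5 2.8 4.9
   vertex 4.8 4.0 1.9
  endloop
 endfacet
 facet normal -0.087 -0.146 0.985
  outer loop
   vertex 1.7 1.1 4.4
   vertex 4.5 2.8 4.9
   vertex 0.1 3.4 4.6
  endloop
 endfacet
 facet normal 0.356 -0.750 0.558
  outer loop
   vertex 1.7 1.1 4.4
   vertex 3.1 0.5 2.7
   vertex 4.5 2.8 4.9
  endloop
 endfacet
 facet normal -0.054 -0.406 -0.912
  outer loop
   vertex 1.0 1.9 2.2
   vertex 3.8 4.9 0.7
   vertex 3.1 0.5 2.7
  endloop
 endfacet
 facet normal -0.818 -0.573 0.052
  outer loop
   vertex 1.0 1.9 2.2
   vertex 1.7 1.1 4.4
   vertex 0.1 3.4 4.6
  endloop
 endfacet
 facet normal -0.527 -0.839 -0.138
  outer loop
   vertex 1.0 1.9 2.2
   vertex 3.1 0.5 2.7
   vertex 1.7 1.1 4.4
  endloop
 endfacet
 facet normal 0.759 -0.024 -0.651
  outer loop
   vertex 4.6 3.1 1.7
   vertex 3.8 4.9 0.7
   vertex 4.8 4.0 1.9
  endloop
 endfacet
 facet normal 0.149 -0.429 -0.891
  outer loop
   vertex 4.6 3.1 1.7
   vertex 3.1 0.5 2.7
   vertex 3.8 4.9 0.7
  endloop
 endfacet
 facet normal 0.976 -0.219 0.010
  outer loop
   vertex 4.6 3.1 1.7
   vertex 4.8 4.0 1.9
   vertex 4.5 2.8 4.9
  endloop
 endfacet
 facet normal 0.863 -0.506 -0.020
  outer loop
   vertex 4.6 3.1 1.7
   vertex 4.5 2.8 4.9
   vertex 3.1 0.5 2.7
  endloop
 endfacet
 facet normal -0.725 0.465 -0.509
  outer loop
   vertex 1.4 2.8 2.2
   vertex 0.1 3.4 4.6
   vertex 3.8 4.9 0.7
  endloop
 endfacet
 facet normal -0.785 0.349 -0.512
  outer loop
   vertex 1.4 2.8 2.2
   vertex 1.0 1.9 2.2
   vertex 0.1 3.4 4.6
  endloop
 endfacet
 facet normal -0.681 0.303 -0.666
  outer loop
   vertex 1.4 2.8 2.2
   vertex 3.8 4.9 0.7
   vertex 1.0 1.9 2.2
  endloop
 endfacet
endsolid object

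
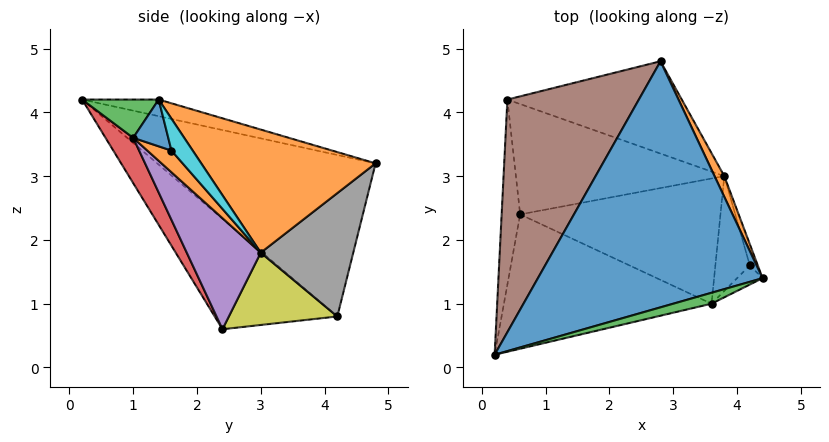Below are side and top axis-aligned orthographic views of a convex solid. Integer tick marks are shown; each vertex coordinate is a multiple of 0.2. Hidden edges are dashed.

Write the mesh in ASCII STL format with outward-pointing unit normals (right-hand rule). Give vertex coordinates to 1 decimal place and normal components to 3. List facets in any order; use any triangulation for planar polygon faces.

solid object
 facet normal -0.072 0.250 0.966
  outer loop
   vertex 2.8 4.8 3.2
   vertex 0.2 0.2 4.2
   vertex 4.4 1.4 4.2
  endloop
 endfacet
 facet normal 0.894 0.442 0.071
  outer loop
   vertex 3.8 3.0 1.8
   vertex 2.8 4.8 3.2
   vertex 4.4 1.4 4.2
  endloop
 endfacet
 facet normal 0.265 -0.927 0.265
  outer loop
   vertex 3.6 1.0 3.6
   vertex 4.4 1.4 4.2
   vertex 0.2 0.2 4.2
  endloop
 endfacet
 facet normal 0.111 -0.853 -0.509
  outer loop
   vertex 3.6 1.0 3.6
   vertex 0.2 0.2 4.2
   vertex 0.6 2.4 0.6
  endloop
 endfacet
 facet normal 0.372 -0.641 -0.671
  outer loop
   vertex 3.6 1.0 3.6
   vertex 0.6 2.4 0.6
   vertex 3.8 3.0 1.8
  endloop
 endfacet
 facet normal -0.672 0.499 0.547
  outer loop
   vertex 0.4 4.2 0.8
   vertex 0.2 0.2 4.2
   vertex 2.8 4.8 3.2
  endloop
 endfacet
 facet normal -0.982 -0.091 -0.165
  outer loop
   vertex 0.4 4.2 0.8
   vertex 0.6 2.4 0.6
   vertex 0.2 0.2 4.2
  endloop
 endfacet
 facet normal 0.417 0.691 -0.590
  outer loop
   vertex 0.4 4.2 0.8
   vertex 2.8 4.8 3.2
   vertex 3.8 3.0 1.8
  endloop
 endfacet
 facet normal 0.325 0.140 -0.935
  outer loop
   vertex 0.4 4.2 0.8
   vertex 3.8 3.0 1.8
   vertex 0.6 2.4 0.6
  endloop
 endfacet
 facet normal 0.970 0.000 -0.243
  outer loop
   vertex 4.2 1.6 3.4
   vertex 3.8 3.0 1.8
   vertex 4.4 1.4 4.2
  endloop
 endfacet
 facet normal 0.609 -0.720 -0.332
  outer loop
   vertex 4.2 1.6 3.4
   vertex 4.4 1.4 4.2
   vertex 3.6 1.0 3.6
  endloop
 endfacet
 facet normal 0.413 -0.632 -0.656
  outer loop
   vertex 4.2 1.6 3.4
   vertex 3.6 1.0 3.6
   vertex 3.8 3.0 1.8
  endloop
 endfacet
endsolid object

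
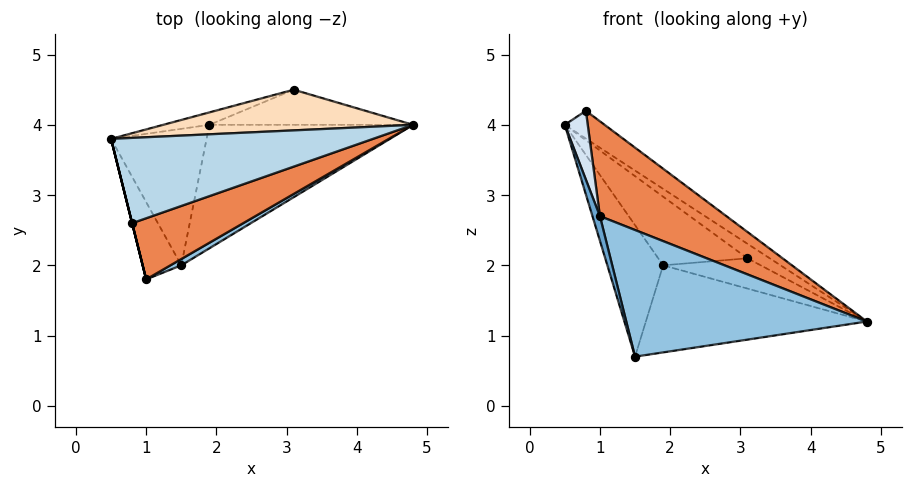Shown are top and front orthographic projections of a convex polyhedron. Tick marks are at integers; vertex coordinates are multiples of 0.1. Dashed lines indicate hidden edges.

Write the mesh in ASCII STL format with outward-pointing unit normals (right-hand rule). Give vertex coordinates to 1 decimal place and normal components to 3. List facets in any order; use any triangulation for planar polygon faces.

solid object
 facet normal -0.965 -0.079 -0.249
  outer loop
   vertex 1.5 2.0 0.7
   vertex 1.0 1.8 2.7
   vertex 0.5 3.8 4.0
  endloop
 endfacet
 facet normal 0.513 -0.857 0.043
  outer loop
   vertex 1.5 2.0 0.7
   vertex 4.8 4.0 1.2
   vertex 1.0 1.8 2.7
  endloop
 endfacet
 facet normal 0.517 0.265 0.814
  outer loop
   vertex 0.8 2.6 4.2
   vertex 4.8 4.0 1.2
   vertex 0.5 3.8 4.0
  endloop
 endfacet
 facet normal -0.970 -0.243 0.000
  outer loop
   vertex 0.8 2.6 4.2
   vertex 0.5 3.8 4.0
   vertex 1.0 1.8 2.7
  endloop
 endfacet
 facet normal 0.574 -0.688 0.444
  outer loop
   vertex 0.8 2.6 4.2
   vertex 1.0 1.8 2.7
   vertex 4.8 4.0 1.2
  endloop
 endfacet
 facet normal -0.748 0.460 -0.478
  outer loop
   vertex 1.9 4.0 2.0
   vertex 1.5 2.0 0.7
   vertex 0.5 3.8 4.0
  endloop
 endfacet
 facet normal -0.220 0.562 -0.797
  outer loop
   vertex 1.9 4.0 2.0
   vertex 4.8 4.0 1.2
   vertex 1.5 2.0 0.7
  endloop
 endfacet
 facet normal 0.513 0.289 0.808
  outer loop
   vertex 3.1 4.5 2.1
   vertex 0.5 3.8 4.0
   vertex 4.8 4.0 1.2
  endloop
 endfacet
 facet normal -0.367 0.915 -0.166
  outer loop
   vertex 3.1 4.5 2.1
   vertex 1.9 4.0 2.0
   vertex 0.5 3.8 4.0
  endloop
 endfacet
 facet normal -0.205 0.639 -0.741
  outer loop
   vertex 3.1 4.5 2.1
   vertex 4.8 4.0 1.2
   vertex 1.9 4.0 2.0
  endloop
 endfacet
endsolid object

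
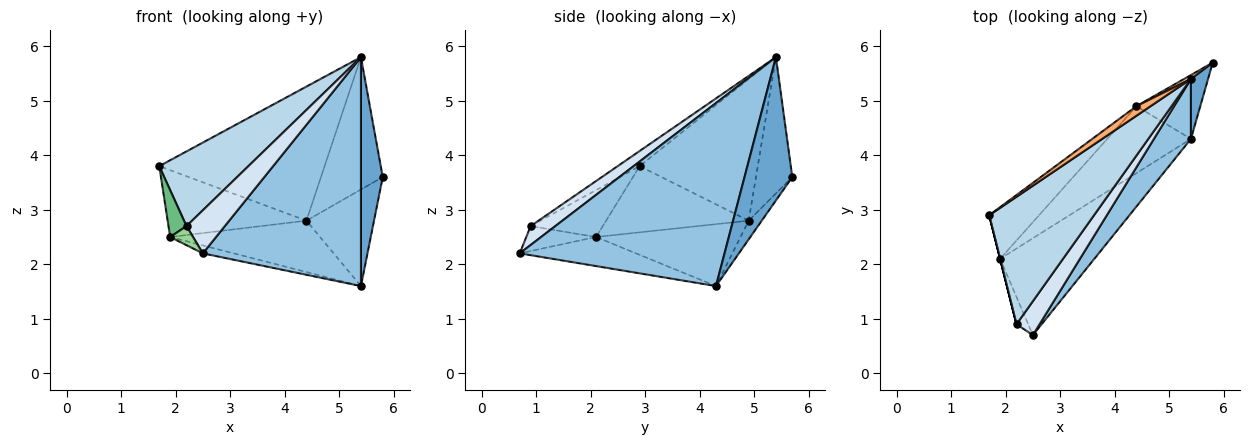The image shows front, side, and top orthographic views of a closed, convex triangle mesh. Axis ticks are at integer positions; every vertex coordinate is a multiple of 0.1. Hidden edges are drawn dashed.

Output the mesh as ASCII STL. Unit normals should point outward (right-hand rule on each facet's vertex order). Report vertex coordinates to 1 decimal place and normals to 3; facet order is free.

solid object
 facet normal 0.904 -0.413 0.108
  outer loop
   vertex 5.4 4.3 1.6
   vertex 5.8 5.7 3.6
   vertex 5.4 5.4 5.8
  endloop
 endfacet
 facet normal 0.782 -0.603 0.158
  outer loop
   vertex 5.4 4.3 1.6
   vertex 5.4 5.4 5.8
   vertex 2.5 0.7 2.2
  endloop
 endfacet
 facet normal -0.124 -0.502 0.856
  outer loop
   vertex 2.2 0.9 2.7
   vertex 5.4 5.4 5.8
   vertex 1.7 2.9 3.8
  endloop
 endfacet
 facet normal 0.452 -0.701 0.552
  outer loop
   vertex 2.2 0.9 2.7
   vertex 2.5 0.7 2.2
   vertex 5.4 5.4 5.8
  endloop
 endfacet
 facet normal -0.159 0.823 -0.545
  outer loop
   vertex 4.4 4.9 2.8
   vertex 5.8 5.7 3.6
   vertex 5.4 4.3 1.6
  endloop
 endfacet
 facet normal -0.580 0.812 0.058
  outer loop
   vertex 4.4 4.9 2.8
   vertex 1.7 2.9 3.8
   vertex 5.4 5.4 5.8
  endloop
 endfacet
 facet normal -0.507 0.862 0.025
  outer loop
   vertex 4.4 4.9 2.8
   vertex 5.4 5.4 5.8
   vertex 5.8 5.7 3.6
  endloop
 endfacet
 facet normal -0.294 0.078 -0.953
  outer loop
   vertex 1.9 2.1 2.5
   vertex 5.4 4.3 1.6
   vertex 2.5 0.7 2.2
  endloop
 endfacet
 facet normal -0.970 -0.243 0.000
  outer loop
   vertex 1.9 2.1 2.5
   vertex 2.2 0.9 2.7
   vertex 1.7 2.9 3.8
  endloop
 endfacet
 facet normal -0.868 -0.285 -0.407
  outer loop
   vertex 1.9 2.1 2.5
   vertex 2.5 0.7 2.2
   vertex 2.2 0.9 2.7
  endloop
 endfacet
 facet normal -0.631 0.614 -0.475
  outer loop
   vertex 1.9 2.1 2.5
   vertex 1.7 2.9 3.8
   vertex 4.4 4.9 2.8
  endloop
 endfacet
 facet normal -0.506 0.525 -0.684
  outer loop
   vertex 1.9 2.1 2.5
   vertex 4.4 4.9 2.8
   vertex 5.4 4.3 1.6
  endloop
 endfacet
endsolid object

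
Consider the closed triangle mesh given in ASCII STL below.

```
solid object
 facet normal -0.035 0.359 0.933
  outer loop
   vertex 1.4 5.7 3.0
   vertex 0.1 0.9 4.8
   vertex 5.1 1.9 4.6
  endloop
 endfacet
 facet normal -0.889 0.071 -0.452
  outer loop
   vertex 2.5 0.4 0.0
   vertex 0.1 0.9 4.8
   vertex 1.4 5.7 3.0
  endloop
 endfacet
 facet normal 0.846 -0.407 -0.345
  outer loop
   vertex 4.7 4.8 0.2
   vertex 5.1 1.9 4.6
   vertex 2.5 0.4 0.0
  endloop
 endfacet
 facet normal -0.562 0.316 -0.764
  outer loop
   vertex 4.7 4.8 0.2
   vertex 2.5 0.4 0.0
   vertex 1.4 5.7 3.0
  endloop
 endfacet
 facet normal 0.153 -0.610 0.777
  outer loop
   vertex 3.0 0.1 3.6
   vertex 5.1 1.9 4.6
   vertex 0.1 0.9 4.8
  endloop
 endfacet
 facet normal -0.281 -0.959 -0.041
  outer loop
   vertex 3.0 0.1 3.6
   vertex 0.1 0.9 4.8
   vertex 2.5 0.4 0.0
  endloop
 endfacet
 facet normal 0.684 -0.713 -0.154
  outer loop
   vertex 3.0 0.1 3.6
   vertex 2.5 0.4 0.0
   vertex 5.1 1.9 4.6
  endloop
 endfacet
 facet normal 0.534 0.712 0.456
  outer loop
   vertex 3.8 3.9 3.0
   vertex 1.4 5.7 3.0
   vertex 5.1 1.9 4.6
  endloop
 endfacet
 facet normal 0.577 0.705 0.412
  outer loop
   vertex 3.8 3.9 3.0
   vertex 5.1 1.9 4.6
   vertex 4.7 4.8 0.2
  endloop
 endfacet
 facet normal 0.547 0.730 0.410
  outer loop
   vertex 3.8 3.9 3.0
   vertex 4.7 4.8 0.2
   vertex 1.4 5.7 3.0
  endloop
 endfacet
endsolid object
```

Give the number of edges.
15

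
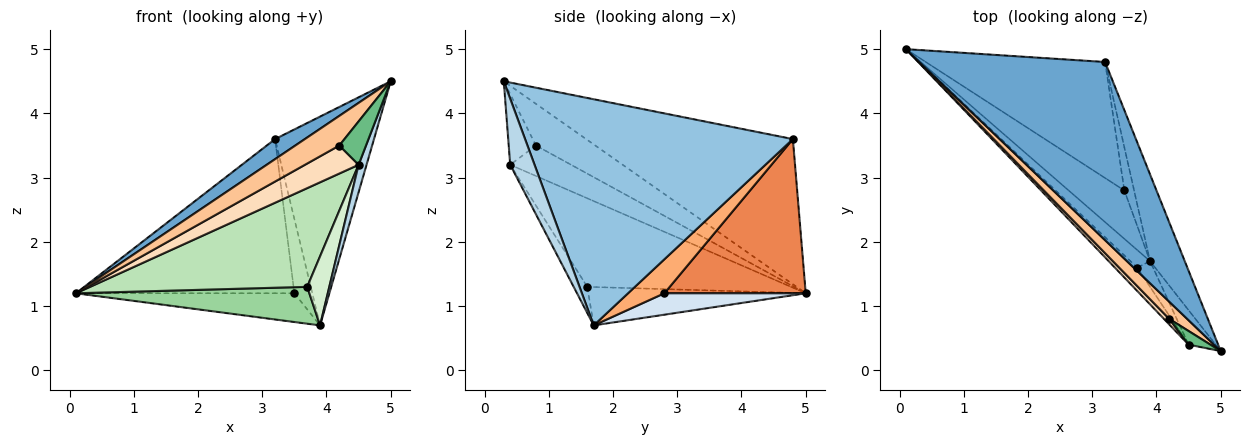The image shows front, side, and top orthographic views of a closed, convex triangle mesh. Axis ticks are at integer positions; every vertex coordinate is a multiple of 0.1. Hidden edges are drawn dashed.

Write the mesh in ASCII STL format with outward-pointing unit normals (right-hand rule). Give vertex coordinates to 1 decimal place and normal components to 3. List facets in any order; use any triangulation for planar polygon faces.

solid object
 facet normal -0.613 -0.088 0.785
  outer loop
   vertex 3.2 4.8 3.6
   vertex 0.1 5.0 1.2
   vertex 5.0 0.3 4.5
  endloop
 endfacet
 facet normal 0.929 0.343 -0.142
  outer loop
   vertex 3.2 4.8 3.6
   vertex 5.0 0.3 4.5
   vertex 3.9 1.7 0.7
  endloop
 endfacet
 facet normal 0.886 -0.289 -0.363
  outer loop
   vertex 4.5 0.4 3.2
   vertex 3.9 1.7 0.7
   vertex 5.0 0.3 4.5
  endloop
 endfacet
 facet normal 0.314 0.485 -0.816
  outer loop
   vertex 3.5 2.8 1.2
   vertex 3.9 1.7 0.7
   vertex 0.1 5.0 1.2
  endloop
 endfacet
 facet normal 0.459 0.710 -0.534
  outer loop
   vertex 3.5 2.8 1.2
   vertex 0.1 5.0 1.2
   vertex 3.2 4.8 3.6
  endloop
 endfacet
 facet normal 0.868 0.429 -0.249
  outer loop
   vertex 3.5 2.8 1.2
   vertex 3.2 4.8 3.6
   vertex 3.9 1.7 0.7
  endloop
 endfacet
 facet normal -0.760 -0.563 0.326
  outer loop
   vertex 4.2 0.8 3.5
   vertex 5.0 0.3 4.5
   vertex 0.1 5.0 1.2
  endloop
 endfacet
 facet normal -0.744 -0.655 0.130
  outer loop
   vertex 4.2 0.8 3.5
   vertex 0.1 5.0 1.2
   vertex 4.5 0.4 3.2
  endloop
 endfacet
 facet normal -0.697 -0.684 0.215
  outer loop
   vertex 4.2 0.8 3.5
   vertex 4.5 0.4 3.2
   vertex 5.0 0.3 4.5
  endloop
 endfacet
 facet normal -0.643 -0.691 -0.330
  outer loop
   vertex 3.7 1.6 1.3
   vertex 0.1 5.0 1.2
   vertex 3.9 1.7 0.7
  endloop
 endfacet
 facet normal -0.674 -0.719 -0.170
  outer loop
   vertex 3.7 1.6 1.3
   vertex 4.5 0.4 3.2
   vertex 0.1 5.0 1.2
  endloop
 endfacet
 facet normal -0.500 -0.812 -0.302
  outer loop
   vertex 3.7 1.6 1.3
   vertex 3.9 1.7 0.7
   vertex 4.5 0.4 3.2
  endloop
 endfacet
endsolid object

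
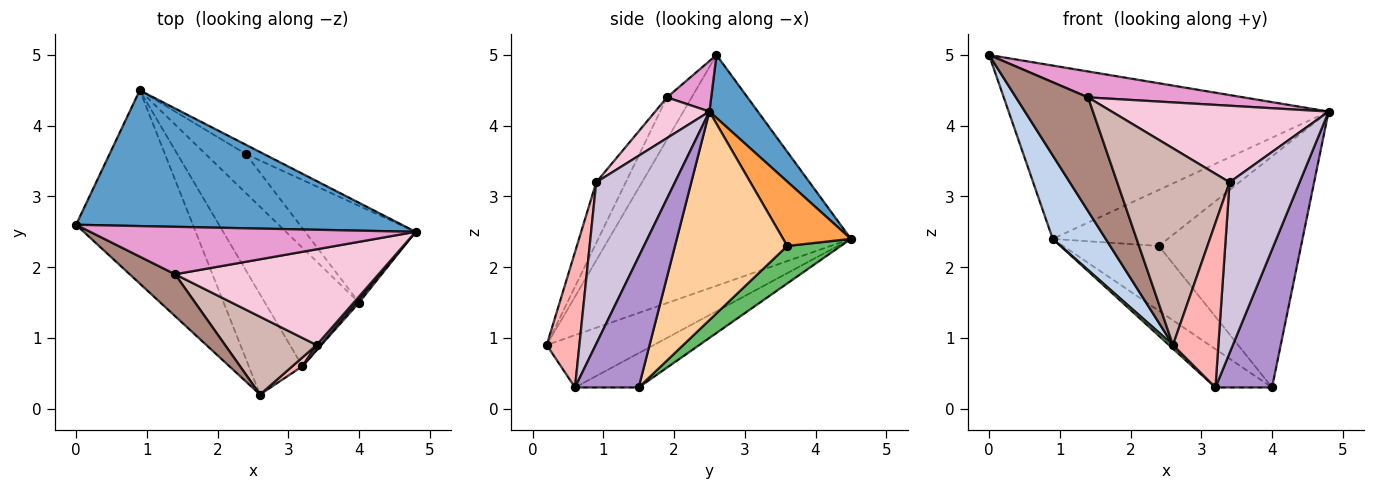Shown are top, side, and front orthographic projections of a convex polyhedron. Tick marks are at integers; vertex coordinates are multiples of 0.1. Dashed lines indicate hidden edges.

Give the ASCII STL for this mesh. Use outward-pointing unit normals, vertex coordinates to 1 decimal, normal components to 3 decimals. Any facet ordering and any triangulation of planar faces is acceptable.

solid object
 facet normal 0.118 0.782 0.612
  outer loop
   vertex 0.9 4.5 2.4
   vertex 0.0 2.6 5.0
   vertex 4.8 2.5 4.2
  endloop
 endfacet
 facet normal -0.876 -0.192 -0.443
  outer loop
   vertex 0.9 4.5 2.4
   vertex 2.6 0.2 0.9
   vertex 0.0 2.6 5.0
  endloop
 endfacet
 facet normal 0.502 0.853 -0.141
  outer loop
   vertex 2.4 3.6 2.3
   vertex 0.9 4.5 2.4
   vertex 4.8 2.5 4.2
  endloop
 endfacet
 facet normal 0.589 0.746 -0.312
  outer loop
   vertex 2.4 3.6 2.3
   vertex 4.8 2.5 4.2
   vertex 4.0 1.5 0.3
  endloop
 endfacet
 facet normal 0.432 0.772 -0.465
  outer loop
   vertex 2.4 3.6 2.3
   vertex 4.0 1.5 0.3
   vertex 0.9 4.5 2.4
  endloop
 endfacet
 facet normal -0.698 -0.026 -0.716
  outer loop
   vertex 3.2 0.6 0.3
   vertex 2.6 0.2 0.9
   vertex 0.9 4.5 2.4
  endloop
 endfacet
 facet normal -0.327 0.291 -0.899
  outer loop
   vertex 3.2 0.6 0.3
   vertex 0.9 4.5 2.4
   vertex 4.0 1.5 0.3
  endloop
 endfacet
 facet normal 0.584 -0.811 0.044
  outer loop
   vertex 3.2 0.6 0.3
   vertex 3.4 0.9 3.2
   vertex 2.6 0.2 0.9
  endloop
 endfacet
 facet normal 0.747 -0.664 0.017
  outer loop
   vertex 3.2 0.6 0.3
   vertex 4.0 1.5 0.3
   vertex 4.8 2.5 4.2
  endloop
 endfacet
 facet normal 0.747 -0.664 0.017
  outer loop
   vertex 3.2 0.6 0.3
   vertex 4.8 2.5 4.2
   vertex 3.4 0.9 3.2
  endloop
 endfacet
 facet normal -0.306 -0.893 0.329
  outer loop
   vertex 1.4 1.9 4.4
   vertex 0.0 2.6 5.0
   vertex 2.6 0.2 0.9
  endloop
 endfacet
 facet normal -0.237 -0.903 0.357
  outer loop
   vertex 1.4 1.9 4.4
   vertex 2.6 0.2 0.9
   vertex 3.4 0.9 3.2
  endloop
 endfacet
 facet normal 0.135 -0.475 0.869
  outer loop
   vertex 1.4 1.9 4.4
   vertex 4.8 2.5 4.2
   vertex 0.0 2.6 5.0
  endloop
 endfacet
 facet normal 0.154 -0.617 0.772
  outer loop
   vertex 1.4 1.9 4.4
   vertex 3.4 0.9 3.2
   vertex 4.8 2.5 4.2
  endloop
 endfacet
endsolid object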